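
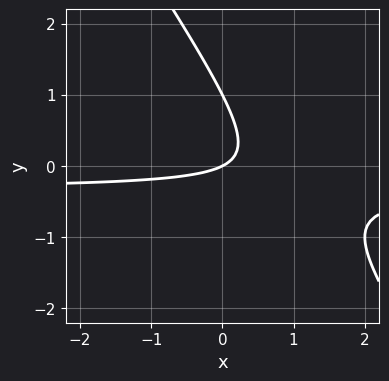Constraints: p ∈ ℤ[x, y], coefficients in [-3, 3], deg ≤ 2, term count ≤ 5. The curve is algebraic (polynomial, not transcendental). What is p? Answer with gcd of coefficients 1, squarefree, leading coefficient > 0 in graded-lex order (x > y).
3*x*y + 2*y^2 + x - 2*y

The degree is 2 — the shape is more complex than any degree-1 curve.
Reading off the gridlines: the y-axis gridline crossings are at y ∈ {0, 1}; one x-axis crossing is at x = 0.
Assembling these constraints gives the stated polynomial.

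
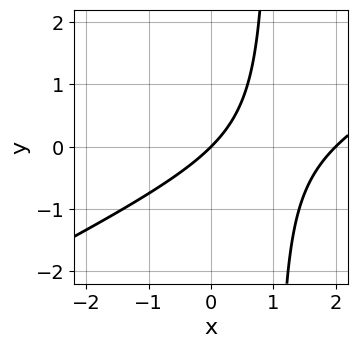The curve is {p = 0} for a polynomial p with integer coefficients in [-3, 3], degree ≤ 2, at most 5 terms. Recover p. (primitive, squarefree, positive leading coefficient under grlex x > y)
First, the degree is 2 — the shape is more complex than any degree-1 curve.
Next, checking where it meets the axes: it meets the y-axis at y = 0 (among the integer gridlines); the x-axis gridline crossings are at x ∈ {0, 2}.
Finally, these observations pin down the coefficients.

x^2 - 2*x*y - 2*x + 2*y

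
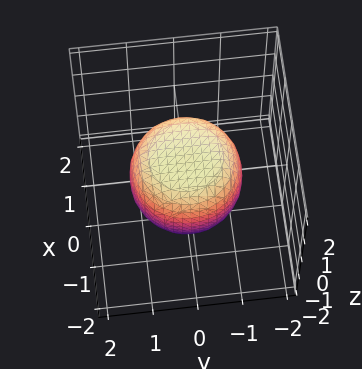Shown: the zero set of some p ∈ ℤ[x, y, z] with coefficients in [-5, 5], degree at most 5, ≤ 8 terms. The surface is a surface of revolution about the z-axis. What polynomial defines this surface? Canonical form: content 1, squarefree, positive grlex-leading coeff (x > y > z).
2*x^4 + 4*x^2*y^2 + 2*y^4 - x^2 - y^2 + 3*z^2 - 3

1. Degree: no degree-3 surface has this shape, so deg p = 4.
2. Symmetries: rotational symmetry about the z-axis ⇒ p depends on x, y only through x² + y².
3. Reading off the gridlines: among the integer gridlines, it crosses the z-axis at z ∈ {-1, 1}; a circular section at z = -1 has radius between 0 and 1.
4. Assembling these constraints gives the stated polynomial.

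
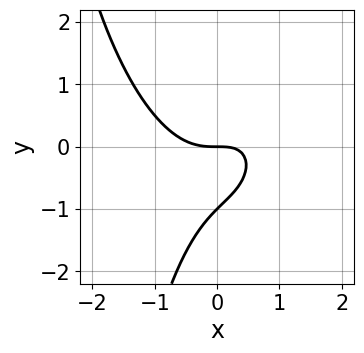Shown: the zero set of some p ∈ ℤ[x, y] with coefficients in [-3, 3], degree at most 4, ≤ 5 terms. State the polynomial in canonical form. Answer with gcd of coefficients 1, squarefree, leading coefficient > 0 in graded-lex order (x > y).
3*x^3 + x*y^2 - 2*x*y + 3*y^2 + 3*y

(a) The degree is 3 — a generic line meets the curve in up to 3 points.
(b) Checking where it meets the axes: one x-axis crossing is at x = 0; among the integer gridlines, it crosses the y-axis at y ∈ {-1, 0}.
(c) Assembling these constraints gives the stated polynomial.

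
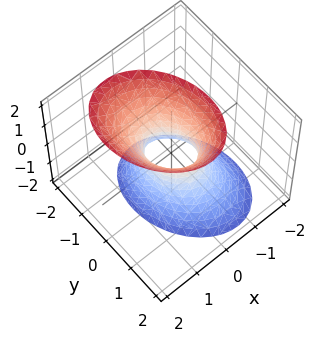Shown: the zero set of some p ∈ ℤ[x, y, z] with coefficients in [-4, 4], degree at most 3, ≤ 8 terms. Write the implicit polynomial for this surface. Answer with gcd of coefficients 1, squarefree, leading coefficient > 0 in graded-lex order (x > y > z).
(a) deg p = 2.
(b) Against the integer gridlines: no z-intercept at any integer in the box.
(c) Matching integer coefficients to the picture gives p.

3*x^2 + x*y - x*z + 2*y^2 - z^2 - 1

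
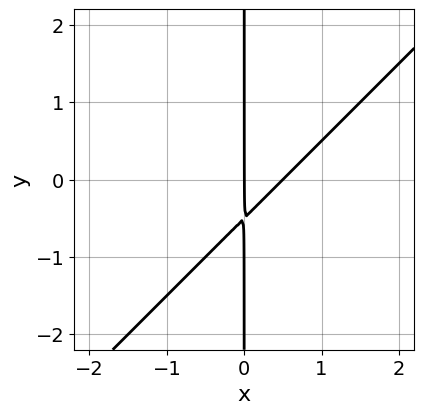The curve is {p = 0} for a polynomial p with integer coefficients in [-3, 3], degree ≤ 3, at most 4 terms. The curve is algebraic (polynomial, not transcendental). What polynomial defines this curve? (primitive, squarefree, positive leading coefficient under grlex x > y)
2*x^2 - 2*x*y - x

First, deg p = 2. No degree-1 curve has this shape.
Then, reading off the gridlines: every point of the y-axis in the box is on the curve; it crosses the x-axis at the gridline x = 0.
Finally, matching integer coefficients to the picture gives p.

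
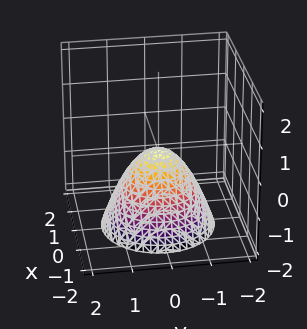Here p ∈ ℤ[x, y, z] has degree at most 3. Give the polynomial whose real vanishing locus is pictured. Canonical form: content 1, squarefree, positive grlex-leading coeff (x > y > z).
deg p = 2. A paraboloid; a quadric.
Symmetries: the z-axis is an axis of rotation, so x and y enter only as x² + y².
Reading off the gridlines: a circular section at z = -2 has radius between 1 and 2; it meets the z-axis at z = 0 (among the integer gridlines); one y-axis crossing is at y = 0; one x-axis crossing is at x = 0.
These observations pin down the coefficients.

x^2 + y^2 + z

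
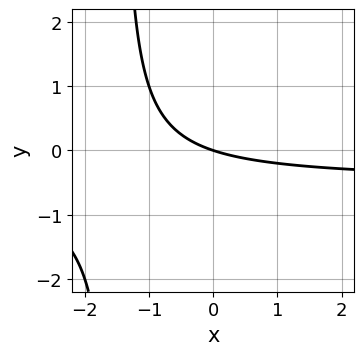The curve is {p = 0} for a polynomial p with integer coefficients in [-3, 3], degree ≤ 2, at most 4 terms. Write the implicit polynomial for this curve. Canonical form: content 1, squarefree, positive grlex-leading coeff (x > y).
2*x*y + x + 3*y

(a) The degree is 2 — the shape is more complex than any degree-1 curve.
(b) Against the integer gridlines: it meets the y-axis at y = 0 (among the integer gridlines); it crosses the x-axis at the gridline x = 0.
(c) Together with the visible shape, these determine p as stated.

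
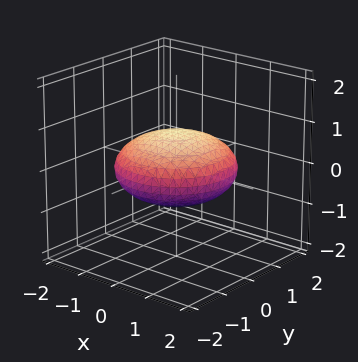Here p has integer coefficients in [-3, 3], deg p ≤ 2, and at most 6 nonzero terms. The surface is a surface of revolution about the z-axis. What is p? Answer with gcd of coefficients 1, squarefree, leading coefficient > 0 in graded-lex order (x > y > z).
x^2 + y^2 + 3*z^2 - 2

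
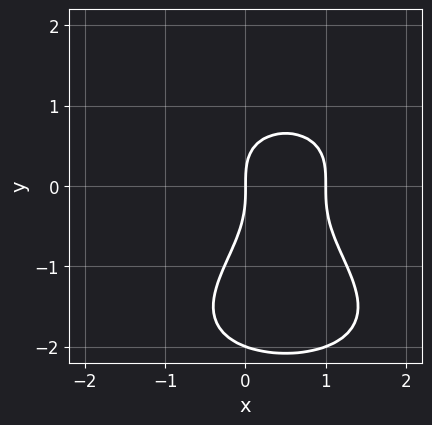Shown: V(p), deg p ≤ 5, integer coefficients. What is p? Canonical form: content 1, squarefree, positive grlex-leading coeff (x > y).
y^4 + 2*y^3 + 3*x^2 - 3*x

1. The degree is 4 — no degree-3 curve has this shape.
2. From the axis intercepts and sections: among the integer gridlines, it crosses the y-axis at y ∈ {-2, 0}; the x-axis gridline crossings are at x ∈ {0, 1}.
3. Fitting integer coefficients to these (and the overall shape) gives p.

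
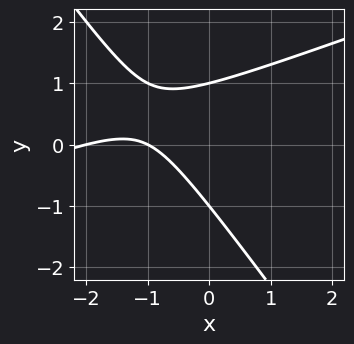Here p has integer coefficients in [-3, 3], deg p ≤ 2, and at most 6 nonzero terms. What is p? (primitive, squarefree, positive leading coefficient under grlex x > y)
x^2 - 2*x*y - 2*y^2 + 3*x + 2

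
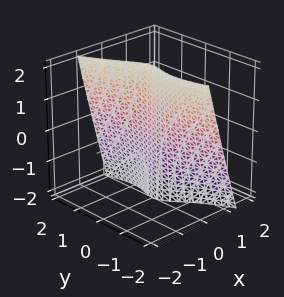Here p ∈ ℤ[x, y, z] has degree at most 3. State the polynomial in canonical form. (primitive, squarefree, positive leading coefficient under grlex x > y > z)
3*x*y^2 + y^3 + y^2*z - x^2 + 3*x

Degree: a generic line meets the surface in up to 3 points, so deg p = 3.
Checking where it meets the axes: every point of the z-axis in the box is on the surface; one y-axis crossing is at y = 0; one x-axis crossing is at x = 0.
Fitting integer coefficients to these (and the overall shape) gives p.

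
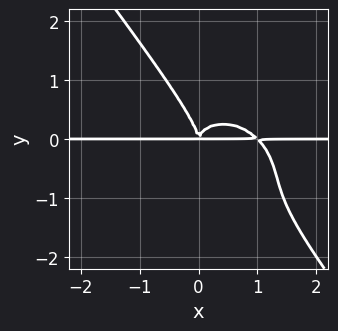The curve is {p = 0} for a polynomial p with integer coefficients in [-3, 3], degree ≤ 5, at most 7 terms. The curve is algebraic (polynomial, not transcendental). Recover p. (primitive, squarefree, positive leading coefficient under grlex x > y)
(a) The degree is 4 — no degree-3 curve has this shape.
(b) Reading off the gridlines: the visible x-axis segment lies entirely on the curve.
(c) These observations pin down the coefficients.

2*x^3*y + 2*x^2*y^2 + 3*x*y^3 + 2*y^4 - 2*x^2*y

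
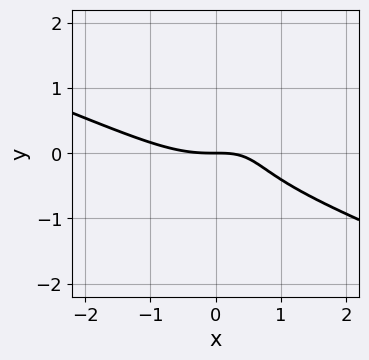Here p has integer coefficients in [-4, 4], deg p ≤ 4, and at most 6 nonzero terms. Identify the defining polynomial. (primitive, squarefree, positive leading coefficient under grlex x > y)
First, the degree is 3 — no degree-2 curve has this shape.
Then, from the axis intercepts and sections: it crosses the y-axis at the gridline y = 0; it crosses the x-axis at the gridline x = 0.
Finally, together with the visible shape, these determine p as stated.

x^3 + 2*x^2*y + 3*y^3 - 2*x*y + 2*y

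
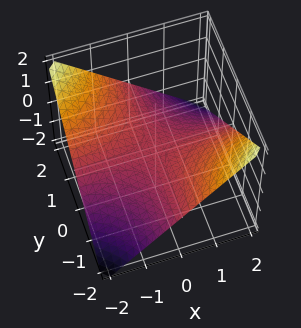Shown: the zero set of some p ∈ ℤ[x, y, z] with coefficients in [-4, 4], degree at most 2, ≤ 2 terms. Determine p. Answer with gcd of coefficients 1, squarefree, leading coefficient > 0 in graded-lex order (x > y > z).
x*y + 2*z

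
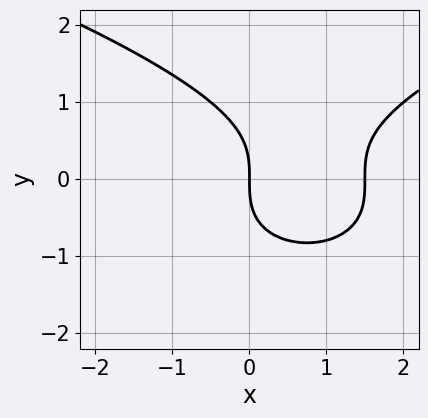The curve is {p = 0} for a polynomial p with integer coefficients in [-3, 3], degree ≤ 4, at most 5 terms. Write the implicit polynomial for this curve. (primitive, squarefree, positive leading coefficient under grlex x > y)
deg p = 3.
Checking where it meets the axes: it crosses the x-axis at the gridline x = 0; one y-axis crossing is at y = 0.
Matching integer coefficients to the picture gives p.

2*y^3 - 2*x^2 + 3*x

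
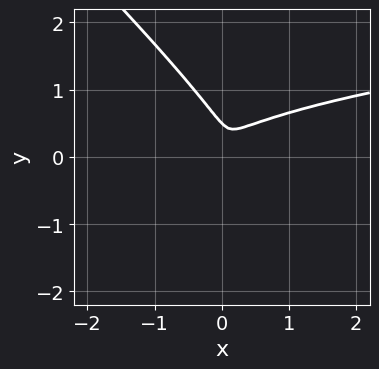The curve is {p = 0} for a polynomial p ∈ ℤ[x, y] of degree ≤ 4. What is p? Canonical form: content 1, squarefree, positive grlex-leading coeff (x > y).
2*x*y^2 + 2*y^3 - x^2 - y^2

First, the degree is 3 — the shape is more complex than any degree-2 curve.
Finally, solving for integer coefficients yields p as stated.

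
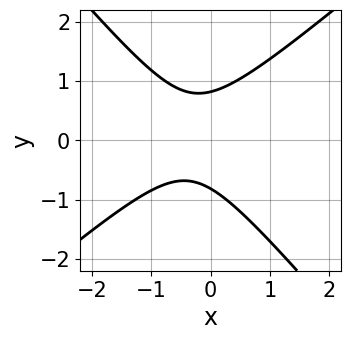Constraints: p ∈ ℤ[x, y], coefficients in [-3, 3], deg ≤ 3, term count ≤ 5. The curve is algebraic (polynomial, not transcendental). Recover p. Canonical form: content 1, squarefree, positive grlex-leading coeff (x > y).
3*x^2 - x*y - 3*y^2 + 2*x + 2

1. The degree is 2 — no degree-1 curve has this shape.
2. From the visible intercepts: no x-intercept at any integer in the box.
3. Together with the visible shape, these determine p as stated.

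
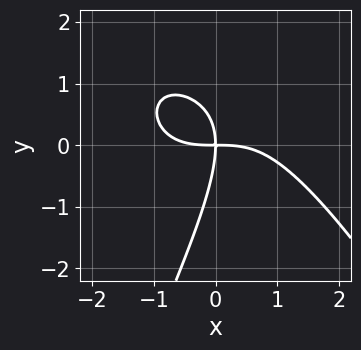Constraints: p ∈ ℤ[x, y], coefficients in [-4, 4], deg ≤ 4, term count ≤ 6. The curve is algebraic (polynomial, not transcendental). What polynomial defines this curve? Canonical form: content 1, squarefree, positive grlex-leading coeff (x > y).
x^4 - 2*x*y^2 + y^3 + 3*x*y

deg p = 4.
Checking where it meets the axes: it meets the x-axis at x = 0 (among the integer gridlines); it meets the y-axis at y = 0 (among the integer gridlines).
Putting this together gives p.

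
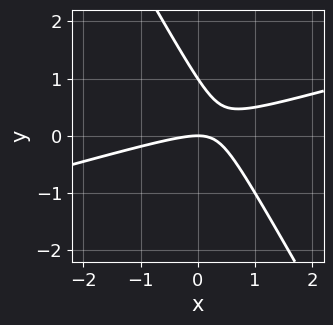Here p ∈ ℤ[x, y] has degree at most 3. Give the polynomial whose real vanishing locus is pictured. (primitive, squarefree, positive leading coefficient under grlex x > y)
x^2 - 3*x*y - 2*y^2 + 2*y

1. deg p = 2.
2. Reading off the gridlines: among the integer gridlines, it crosses the y-axis at y ∈ {0, 1}; it meets the x-axis at x = 0 (among the integer gridlines).
3. The integer polynomial consistent with all of this is the stated p.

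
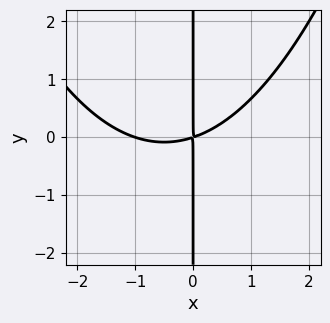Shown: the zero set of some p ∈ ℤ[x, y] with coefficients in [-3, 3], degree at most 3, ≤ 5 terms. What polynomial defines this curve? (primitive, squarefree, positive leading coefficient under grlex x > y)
(a) The degree is 3 — the shape is more complex than any degree-2 curve.
(b) From the visible intercepts: one x-axis crossing is at x = -1; every point of the y-axis in the box is on the curve.
(c) Putting this together gives p.

x^3 + x^2 - 3*x*y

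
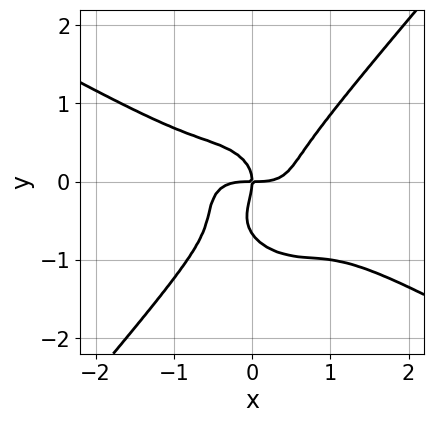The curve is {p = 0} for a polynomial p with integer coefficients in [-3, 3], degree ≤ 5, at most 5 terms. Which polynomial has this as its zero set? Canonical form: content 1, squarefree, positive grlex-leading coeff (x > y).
2*x^4 + 3*x^3*y - 3*y^4 - 2*y^3 - 2*x*y

The degree is 4 — a generic line meets the curve in up to 4 points.
From the axis intercepts and sections: it crosses the y-axis at the gridline y = 0; it meets the x-axis at x = 0 (among the integer gridlines).
The integer polynomial consistent with all of this is the stated p.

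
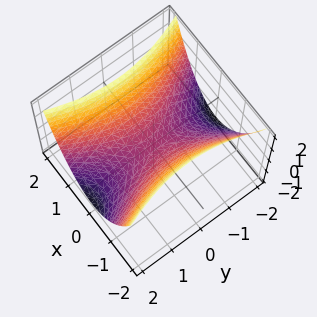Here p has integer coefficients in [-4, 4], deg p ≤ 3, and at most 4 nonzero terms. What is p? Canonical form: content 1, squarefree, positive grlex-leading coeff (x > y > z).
3*x^2 - y^2 - 3*z

(a) Degree: a hyperbolic paraboloid; a quadric, so deg p = 2.
(b) Symmetries: the y ↦ −y reflection is a symmetry, so y appears only in even powers; mirror symmetry x ↦ −x ⇒ only even powers of x.
(c) From the visible intercepts: it crosses the z-axis at the gridline z = 0; one y-axis crossing is at y = 0.
(d) The integer polynomial consistent with all of this is the stated p.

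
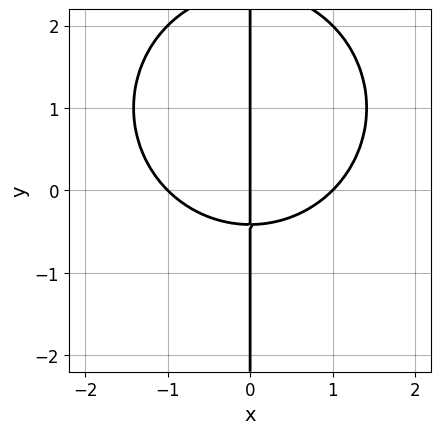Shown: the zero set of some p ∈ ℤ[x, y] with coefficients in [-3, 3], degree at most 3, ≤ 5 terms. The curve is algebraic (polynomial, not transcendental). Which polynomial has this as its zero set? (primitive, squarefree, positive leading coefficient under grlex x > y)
x^3 + x*y^2 - 2*x*y - x

First, the degree is 3 — no degree-2 curve has this shape.
Then, from the axis intercepts and sections: among the integer gridlines, it crosses the x-axis at x ∈ {-1, 0, 1}; every point of the y-axis in the box is on the curve.
Finally, solving for integer coefficients yields p as stated.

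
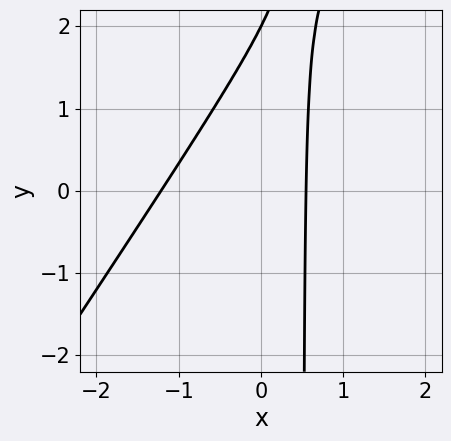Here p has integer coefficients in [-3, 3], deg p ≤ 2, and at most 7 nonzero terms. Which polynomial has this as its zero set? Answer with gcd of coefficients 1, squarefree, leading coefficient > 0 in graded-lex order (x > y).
(a) deg p = 2. No degree-1 curve has this shape.
(b) From the visible intercepts: one y-axis crossing is at y = 2.
(c) Together with the visible shape, these determine p as stated.

3*x^2 - 2*x*y + 2*x + y - 2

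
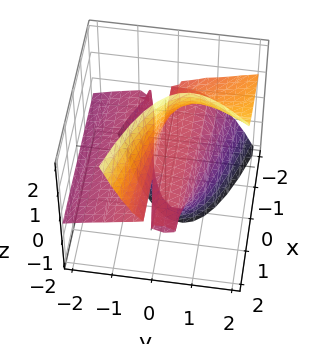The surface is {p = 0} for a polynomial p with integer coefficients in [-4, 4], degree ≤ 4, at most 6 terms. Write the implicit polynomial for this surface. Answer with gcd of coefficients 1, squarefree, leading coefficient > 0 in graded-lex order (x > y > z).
1. Degree: the shape is more complex than any degree-2 surface, so deg p = 3.
2. From the axis intercepts and sections: one y-axis crossing is at y = 0; every point of the x-axis in the box is on the surface; it meets the z-axis at z = 0 (among the integer gridlines).
3. Solving for integer coefficients yields p as stated.

2*x*z^2 + y^3 - 3*y^2*z + 3*y*z + z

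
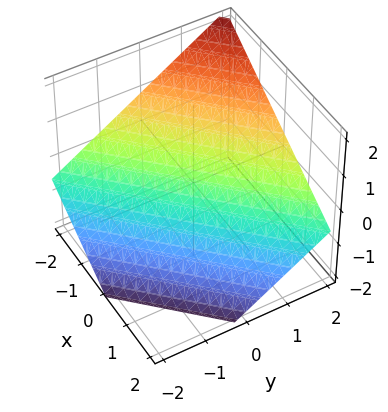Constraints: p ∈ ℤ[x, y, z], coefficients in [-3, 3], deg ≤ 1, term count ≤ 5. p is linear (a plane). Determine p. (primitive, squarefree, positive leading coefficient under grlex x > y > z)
2*x - 2*y + 3*z + 2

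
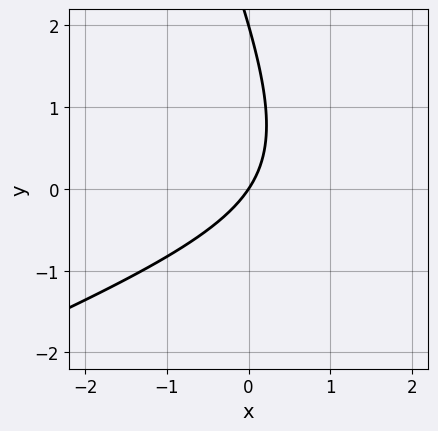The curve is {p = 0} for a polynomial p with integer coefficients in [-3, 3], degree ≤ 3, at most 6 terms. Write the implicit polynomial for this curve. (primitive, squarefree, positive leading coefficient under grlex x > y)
x^2 - 2*x*y - y^2 - 3*x + 2*y

(a) The degree is 2 — the shape is more complex than any degree-1 curve.
(b) Reading off the gridlines: the y-axis gridline crossings are at y ∈ {0, 2}; it crosses the x-axis at the gridline x = 0.
(c) Together with the visible shape, these determine p as stated.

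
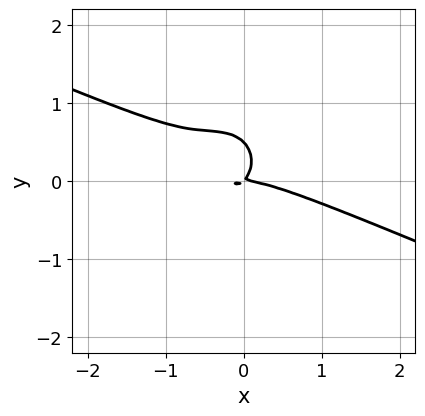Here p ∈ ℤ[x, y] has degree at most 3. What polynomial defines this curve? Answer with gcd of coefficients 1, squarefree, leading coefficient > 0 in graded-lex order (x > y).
(a) The degree is 3 — a generic line meets the curve in up to 3 points.
(b) From the visible intercepts: one x-axis crossing is at x = 0; it crosses the y-axis at the gridline y = 0.
(c) The integer polynomial consistent with all of this is the stated p.

x^3 + 2*x^2*y + 2*y^3 + x*y - y^2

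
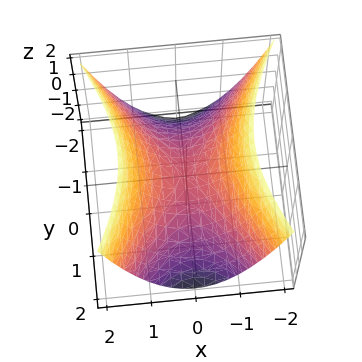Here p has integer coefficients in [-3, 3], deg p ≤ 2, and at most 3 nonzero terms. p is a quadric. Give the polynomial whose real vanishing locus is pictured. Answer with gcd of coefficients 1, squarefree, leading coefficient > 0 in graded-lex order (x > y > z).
2*x^2 - y^2 - 2*z

Degree: a saddle surface; a quadric, so deg p = 2.
Symmetries: the y ↦ −y reflection is a symmetry, so y appears only in even powers; it's symmetric under x → −x, forcing even powers of x.
Against the integer gridlines: one z-axis crossing is at z = 0; one x-axis crossing is at x = 0; one y-axis crossing is at y = 0.
Together with the visible shape, these determine p as stated.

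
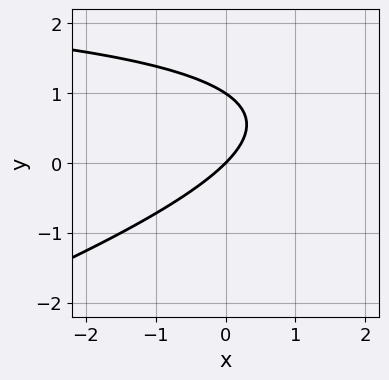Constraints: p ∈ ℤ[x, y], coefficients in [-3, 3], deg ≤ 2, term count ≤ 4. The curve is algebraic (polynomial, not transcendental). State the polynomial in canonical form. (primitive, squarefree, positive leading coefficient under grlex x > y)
1. deg p = 2. A generic line meets the curve in up to 2 points.
2. Reading off the gridlines: among the integer gridlines, it crosses the y-axis at y ∈ {0, 1}; one x-axis crossing is at x = 0.
3. Matching integer coefficients to the picture gives p.

x*y - 3*y^2 - 3*x + 3*y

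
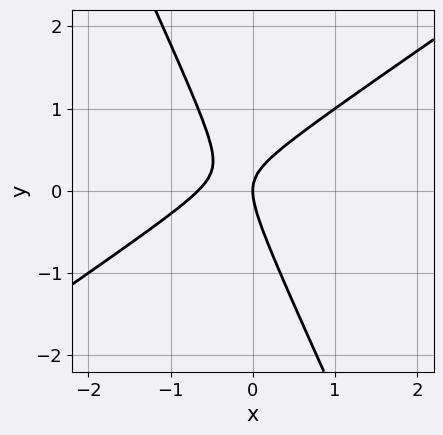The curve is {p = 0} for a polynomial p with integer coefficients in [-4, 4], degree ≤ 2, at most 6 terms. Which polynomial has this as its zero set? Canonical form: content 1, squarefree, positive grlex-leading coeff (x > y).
(a) Degree: no degree-1 curve has this shape, so deg p = 2.
(b) Against the integer gridlines: one x-axis crossing is at x = 0; it crosses the y-axis at the gridline y = 0.
(c) Fitting integer coefficients to these (and the overall shape) gives p.

3*x^2 - 3*x*y - 2*y^2 + 2*x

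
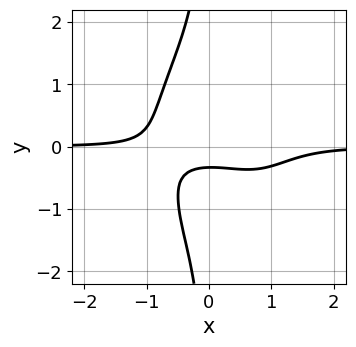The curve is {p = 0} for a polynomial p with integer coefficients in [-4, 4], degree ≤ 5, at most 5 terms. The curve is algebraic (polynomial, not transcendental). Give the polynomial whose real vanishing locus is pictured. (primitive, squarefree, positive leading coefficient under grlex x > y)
(a) deg p = 4.
(b) Observable constraints: the curve avoids every integer x-axis point in the box.
(c) These observations pin down the coefficients.

3*x^3*y + 2*x*y^3 - 3*x^2*y + 3*y + 1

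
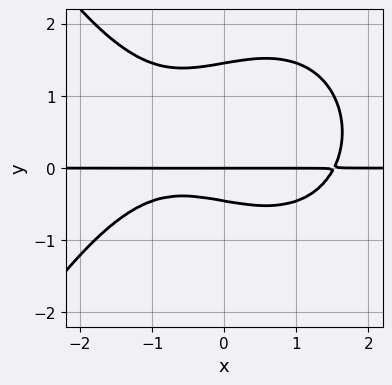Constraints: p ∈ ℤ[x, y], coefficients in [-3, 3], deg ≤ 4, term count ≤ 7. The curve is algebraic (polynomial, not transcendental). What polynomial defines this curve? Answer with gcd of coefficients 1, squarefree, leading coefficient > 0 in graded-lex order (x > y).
x^3*y + 3*y^3 - x*y - 3*y^2 - 2*y

First, degree: no degree-3 curve has this shape, so deg p = 4.
Then, against the integer gridlines: every point of the x-axis in the box is on the curve; one y-axis crossing is at y = 0.
Finally, together with the visible shape, these determine p as stated.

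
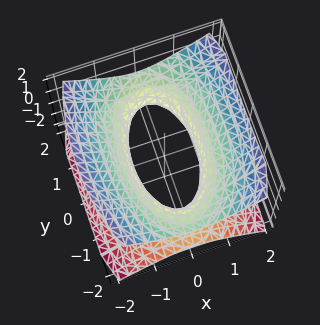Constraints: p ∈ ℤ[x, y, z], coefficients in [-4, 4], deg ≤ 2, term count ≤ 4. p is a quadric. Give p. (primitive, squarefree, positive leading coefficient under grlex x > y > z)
3*x^2 + y^2 - 3*z^2 - 2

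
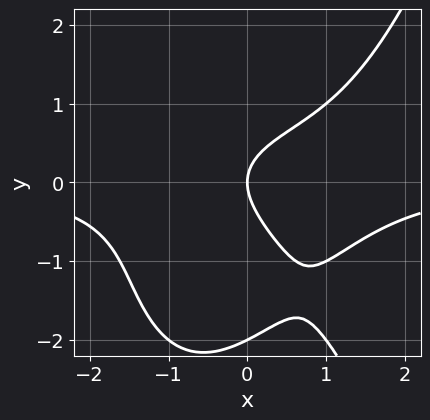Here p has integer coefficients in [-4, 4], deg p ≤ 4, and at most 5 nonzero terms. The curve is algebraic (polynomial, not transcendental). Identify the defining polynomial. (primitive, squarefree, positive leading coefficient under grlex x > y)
First, the degree is 4 — the shape is more complex than any degree-3 curve.
Then, from the visible intercepts: the y-axis gridline crossings are at y ∈ {-2, 0}; it crosses the x-axis at the gridline x = 0.
Finally, matching integer coefficients to the picture gives p.

x^3*y - y^3 - 2*y^2 + 2*x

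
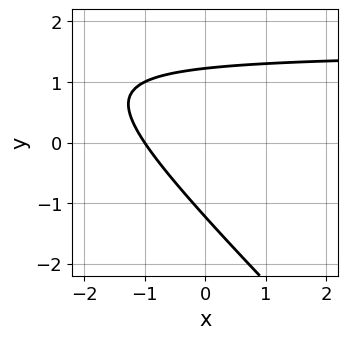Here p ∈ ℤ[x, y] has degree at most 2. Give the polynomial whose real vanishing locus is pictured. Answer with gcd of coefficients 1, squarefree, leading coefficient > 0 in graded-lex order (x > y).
(a) The degree is 2 — the shape is more complex than any degree-1 curve.
(b) Observable constraints: one x-axis crossing is at x = -1.
(c) The integer polynomial consistent with all of this is the stated p.

2*x*y + 2*y^2 - 3*x - 3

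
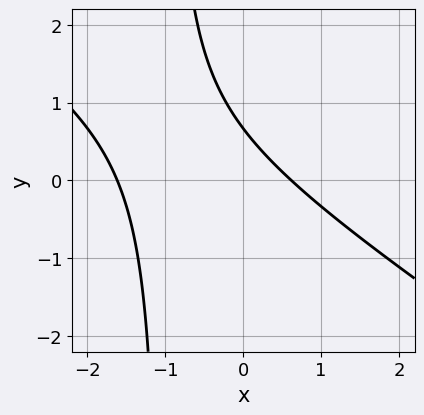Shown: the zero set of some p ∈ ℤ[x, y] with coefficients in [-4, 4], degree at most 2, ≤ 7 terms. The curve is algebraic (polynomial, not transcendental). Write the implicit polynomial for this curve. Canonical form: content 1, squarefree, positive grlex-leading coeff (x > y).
1. Degree: a generic line meets the curve in up to 2 points, so deg p = 2.
2. The integer polynomial consistent with all of this is the stated p.

2*x^2 + 3*x*y + 2*x + 3*y - 2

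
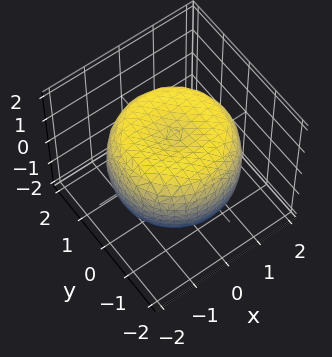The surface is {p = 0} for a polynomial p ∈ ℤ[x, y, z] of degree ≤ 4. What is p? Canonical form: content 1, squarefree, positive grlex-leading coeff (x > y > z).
x^4 + 2*x^2*y^2 + y^4 - 2*x^2 - 2*y^2 + 2*z^2 - 2

First, the degree is 4 — a generic line meets the surface in up to 4 points.
Then, by symmetry, the surface is invariant under rotation about z: p = q(x² + y², z).
Then, against the integer gridlines: a circular section at z = 0 has radius between 1 and 2; the z-axis gridline crossings are at z ∈ {-1, 1}.
Finally, solving for integer coefficients yields p as stated.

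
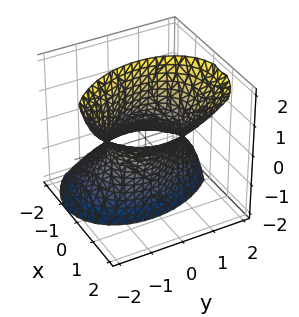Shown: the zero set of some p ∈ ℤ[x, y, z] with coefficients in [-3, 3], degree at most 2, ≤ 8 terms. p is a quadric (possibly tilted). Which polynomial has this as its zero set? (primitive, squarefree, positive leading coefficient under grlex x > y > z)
3*x^2 + x*y - 3*x*z + 2*y^2 - z^2 - 3

deg p = 2.
Observable constraints: no z-intercept at any integer in the box; among the integer gridlines, it crosses the x-axis at x ∈ {-1, 1}.
Matching integer coefficients to the picture gives p.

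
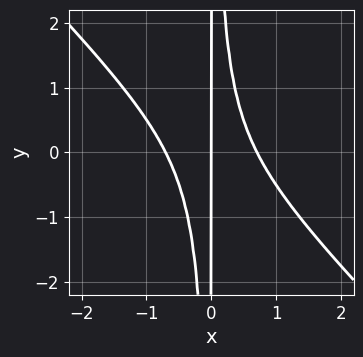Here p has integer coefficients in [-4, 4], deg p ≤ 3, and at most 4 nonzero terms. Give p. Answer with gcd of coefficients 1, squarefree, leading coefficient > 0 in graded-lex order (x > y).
(a) The degree is 3 — a generic line meets the curve in up to 3 points.
(b) Against the integer gridlines: every point of the y-axis in the box is on the curve; it crosses the x-axis at the gridline x = 0.
(c) Assembling these constraints gives the stated polynomial.

2*x^3 + 2*x^2*y - x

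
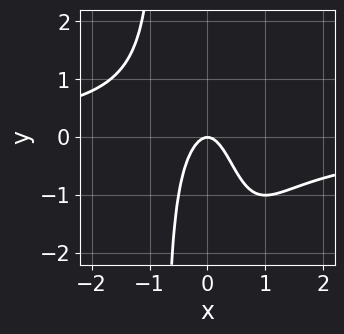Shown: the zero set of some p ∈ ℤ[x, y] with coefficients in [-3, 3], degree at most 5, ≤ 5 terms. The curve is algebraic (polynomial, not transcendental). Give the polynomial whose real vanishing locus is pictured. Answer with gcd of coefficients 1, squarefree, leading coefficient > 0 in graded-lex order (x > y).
2*x^3*y + 3*x^2 + y

(a) deg p = 4. The shape is more complex than any degree-3 curve.
(b) From the axis intercepts and sections: it crosses the x-axis at the gridline x = 0; it meets the y-axis at y = 0 (among the integer gridlines).
(c) Putting this together gives p.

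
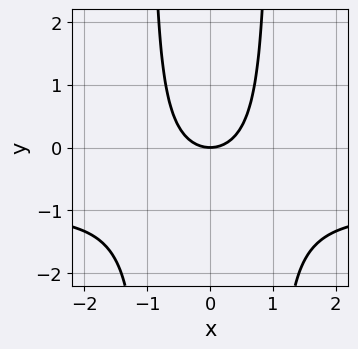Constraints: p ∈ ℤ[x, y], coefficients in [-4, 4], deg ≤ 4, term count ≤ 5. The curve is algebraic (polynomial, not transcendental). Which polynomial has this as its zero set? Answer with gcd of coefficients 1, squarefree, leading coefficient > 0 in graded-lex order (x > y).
x^2*y + x^2 - y

1. The degree is 3 — the shape is more complex than any degree-2 curve.
2. Symmetries: the x ↦ −x reflection is a symmetry, so x appears only in even powers.
3. Observable constraints: one x-axis crossing is at x = 0; it meets the y-axis at y = 0 (among the integer gridlines).
4. Matching integer coefficients to the picture gives p.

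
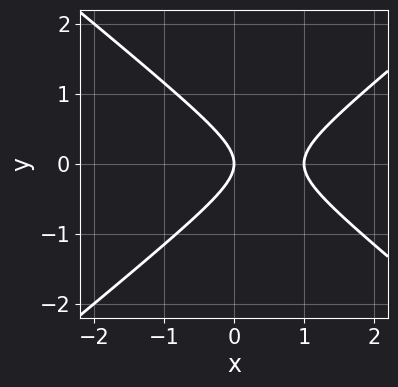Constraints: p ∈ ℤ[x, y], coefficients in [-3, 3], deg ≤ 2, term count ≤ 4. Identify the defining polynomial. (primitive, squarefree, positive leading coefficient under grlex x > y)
2*x^2 - 3*y^2 - 2*x

1. deg p = 2. The shape is more complex than any degree-1 curve.
2. Symmetries: mirror symmetry y ↦ −y ⇒ only even powers of y.
3. Checking where it meets the axes: it meets the y-axis at y = 0 (among the integer gridlines); the x-axis gridline crossings are at x ∈ {0, 1}.
4. Fitting integer coefficients to these (and the overall shape) gives p.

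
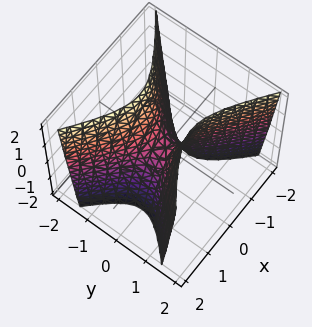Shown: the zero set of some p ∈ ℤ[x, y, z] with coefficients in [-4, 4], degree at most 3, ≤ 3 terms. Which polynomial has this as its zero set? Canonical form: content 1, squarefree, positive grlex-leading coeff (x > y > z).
2*x^2 - 3*y^2 + z

1. The degree is 2 — a hyperbolic paraboloid; a quadric.
2. Symmetries: it's symmetric under x → −x, forcing even powers of x; the y ↦ −y reflection is a symmetry, so y appears only in even powers.
3. Observable constraints: one x-axis crossing is at x = 0; one z-axis crossing is at z = 0; it meets the y-axis at y = 0 (among the integer gridlines).
4. Fitting integer coefficients to these (and the overall shape) gives p.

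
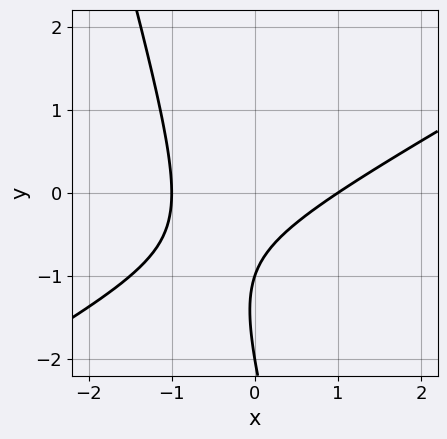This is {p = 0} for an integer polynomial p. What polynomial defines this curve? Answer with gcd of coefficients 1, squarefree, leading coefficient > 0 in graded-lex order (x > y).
First, the degree is 2 — no degree-1 curve has this shape.
Next, reading off the gridlines: among the integer gridlines, it crosses the x-axis at x ∈ {-1, 1}; among the integer gridlines, it crosses the y-axis at y ∈ {-2, -1}.
Finally, these observations pin down the coefficients.

2*x^2 - 3*x*y - y^2 - 3*y - 2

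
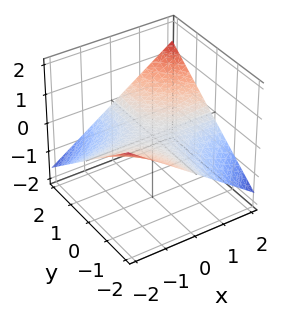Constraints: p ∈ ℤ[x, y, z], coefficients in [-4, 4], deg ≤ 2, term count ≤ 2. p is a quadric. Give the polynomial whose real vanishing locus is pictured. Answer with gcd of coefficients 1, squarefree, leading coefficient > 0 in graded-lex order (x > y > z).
x*y - 3*z

deg p = 2.
Against the integer gridlines: the visible x-axis segment lies entirely on the surface; it crosses the z-axis at the gridline z = 0; every point of the y-axis in the box is on the surface.
Solving for integer coefficients yields p as stated.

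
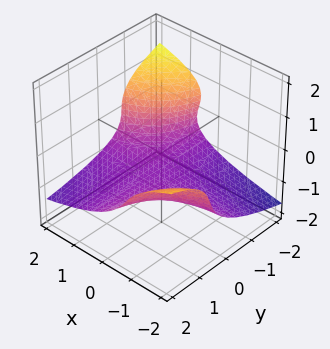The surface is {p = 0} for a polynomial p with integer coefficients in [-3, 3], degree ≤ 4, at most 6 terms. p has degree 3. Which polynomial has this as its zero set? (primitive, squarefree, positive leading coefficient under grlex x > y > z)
1. deg p = 3.
2. Observable constraints: it misses every integer gridline on the x-axis; the surface avoids every integer y-axis point in the box.
3. Assembling these constraints gives the stated polynomial.

3*z^3 + 2*x*y + y*z + z + 3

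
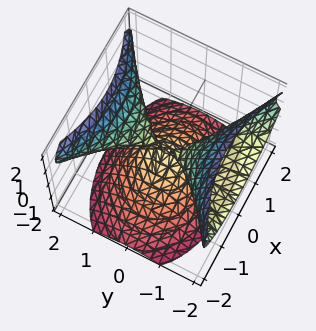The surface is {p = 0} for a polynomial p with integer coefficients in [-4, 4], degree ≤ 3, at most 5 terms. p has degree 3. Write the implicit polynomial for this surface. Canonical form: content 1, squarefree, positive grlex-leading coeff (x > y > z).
3*y^2*z - 2*z^3 - 3*x^2

There are 3 components. Treating them together as one polynomial.
Degree: the shape is more complex than any degree-2 surface, so deg p = 3.
From the visible intercepts: every point of the y-axis in the box is on the surface; it crosses the x-axis at the gridline x = 0.
Assembling these constraints gives the stated polynomial.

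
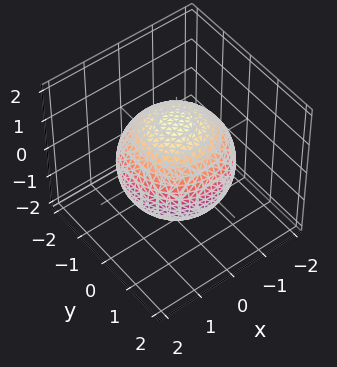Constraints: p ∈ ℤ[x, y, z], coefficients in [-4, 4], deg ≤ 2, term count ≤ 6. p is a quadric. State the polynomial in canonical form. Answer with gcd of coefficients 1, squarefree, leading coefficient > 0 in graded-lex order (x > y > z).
x^2 + y^2 + z^2 - 2

deg p = 2.
Symmetries: it's symmetric under z → −z, forcing even powers of z; the z-axis is an axis of rotation, so x and y enter only as x² + y².
Observable constraints: a circular section at z = 0 has radius between 1 and 2.
The integer polynomial consistent with all of this is the stated p.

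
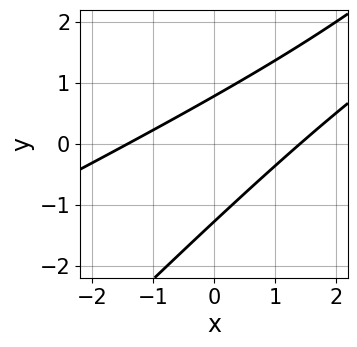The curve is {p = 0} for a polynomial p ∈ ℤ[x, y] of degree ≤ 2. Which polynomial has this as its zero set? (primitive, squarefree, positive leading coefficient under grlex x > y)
deg p = 2.
The integer polynomial consistent with all of this is the stated p.

x^2 - 3*x*y + 2*y^2 + y - 2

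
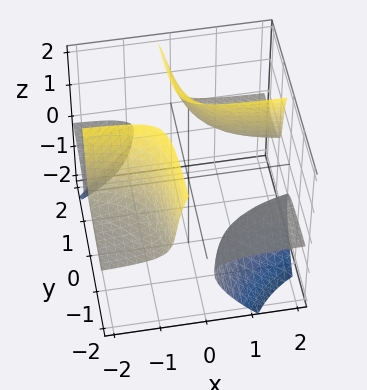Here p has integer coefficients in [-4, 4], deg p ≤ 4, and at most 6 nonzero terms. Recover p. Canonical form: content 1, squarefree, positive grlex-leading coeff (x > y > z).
1. I count 4 distinct pieces. They look like related sheets of one shape, so recover p as a whole.
2. Degree: no degree-2 surface has this shape, so deg p = 3.
3. Observable constraints: no x-intercept at any integer in the box; the surface avoids every integer z-axis point in the box.
4. Together with the visible shape, these determine p as stated.

3*x*y*z + z^3 + y*z - 2*z^2 - 1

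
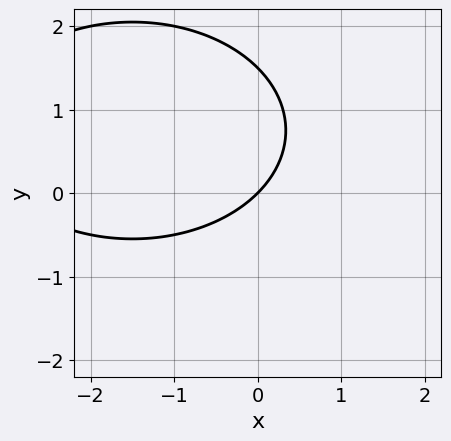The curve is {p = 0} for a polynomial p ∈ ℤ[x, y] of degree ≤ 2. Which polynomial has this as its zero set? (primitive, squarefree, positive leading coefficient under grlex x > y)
First, the degree is 2 — a generic line meets the curve in up to 2 points.
Then, observable constraints: it meets the x-axis at x = 0 (among the integer gridlines); one y-axis crossing is at y = 0.
Finally, together with the visible shape, these determine p as stated.

x^2 + 2*y^2 + 3*x - 3*y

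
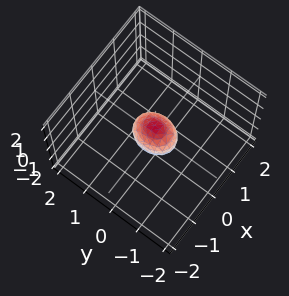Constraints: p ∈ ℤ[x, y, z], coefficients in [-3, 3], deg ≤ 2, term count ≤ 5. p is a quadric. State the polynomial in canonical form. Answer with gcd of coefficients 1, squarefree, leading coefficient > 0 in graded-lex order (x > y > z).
First, the degree is 2 — bounded and convex; a quadric.
Then, symmetries: the z ↦ −z reflection is a symmetry, so z appears only in even powers; the y ↦ −y reflection is a symmetry, so y appears only in even powers; mirror symmetry x ↦ −x ⇒ only even powers of x.
Finally, matching integer coefficients to the picture gives p.

3*x^2 + 2*y^2 + 2*z^2 - 1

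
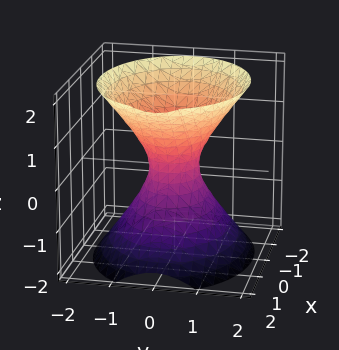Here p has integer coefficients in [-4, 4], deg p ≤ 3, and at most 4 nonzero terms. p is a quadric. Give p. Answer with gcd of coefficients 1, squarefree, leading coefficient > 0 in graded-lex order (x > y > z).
2*x^2 + 3*y^2 - 2*z^2 - 1

1. Degree: an hourglass — one-sheet hyperboloid; a quadric, so deg p = 2.
2. Symmetries: it's symmetric under y → −y, forcing even powers of y; mirror symmetry z ↦ −z ⇒ only even powers of z; it's symmetric under x → −x, forcing even powers of x.
3. Observable constraints: no z-intercept at any integer in the box.
4. The integer polynomial consistent with all of this is the stated p.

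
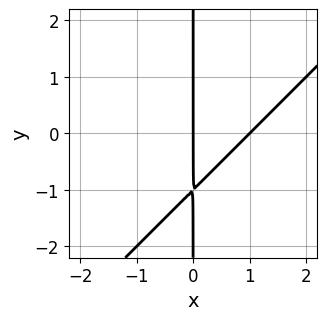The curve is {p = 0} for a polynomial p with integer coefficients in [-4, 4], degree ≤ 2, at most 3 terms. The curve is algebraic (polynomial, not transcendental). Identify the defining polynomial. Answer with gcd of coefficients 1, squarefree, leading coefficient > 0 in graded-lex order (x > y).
(a) Degree: no degree-1 curve has this shape, so deg p = 2.
(b) From the axis intercepts and sections: among the integer gridlines, it crosses the x-axis at x ∈ {0, 1}; every point of the y-axis in the box is on the curve.
(c) These observations pin down the coefficients.

x^2 - x*y - x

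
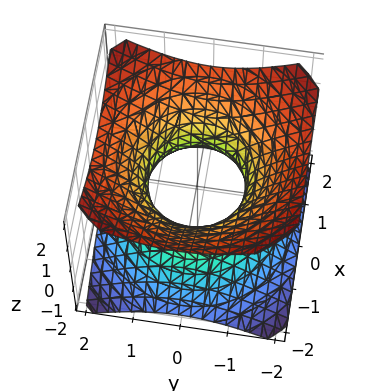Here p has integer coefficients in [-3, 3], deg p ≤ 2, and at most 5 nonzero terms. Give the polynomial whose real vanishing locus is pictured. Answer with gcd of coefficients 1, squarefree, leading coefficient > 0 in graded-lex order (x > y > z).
2*x^2 + 2*y^2 - 3*z^2 - 2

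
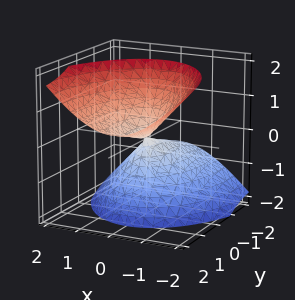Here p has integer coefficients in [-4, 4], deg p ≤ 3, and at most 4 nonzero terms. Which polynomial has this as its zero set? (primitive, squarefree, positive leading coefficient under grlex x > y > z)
3*x^2 + y^2 - 3*y*z - 2*z^2

deg p = 2. No degree-1 surface has this shape.
From the visible intercepts: one x-axis crossing is at x = 0; it meets the y-axis at y = 0 (among the integer gridlines); it meets the z-axis at z = 0 (among the integer gridlines).
Together with the visible shape, these determine p as stated.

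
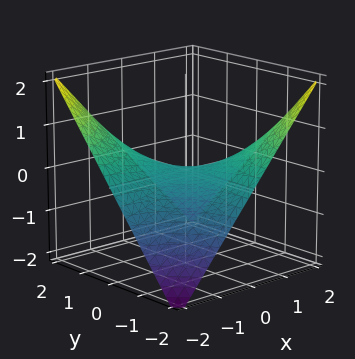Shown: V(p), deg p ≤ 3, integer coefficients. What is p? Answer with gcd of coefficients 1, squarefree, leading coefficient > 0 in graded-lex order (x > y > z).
x*y + 2*z

First, the degree is 2 — a hyperbolic paraboloid; a quadric.
Then, against the integer gridlines: every point of the y-axis in the box is on the surface; it crosses the z-axis at the gridline z = 0.
Finally, these observations pin down the coefficients. Check: (2, 0, 0) on the x-axis lies on the surface, and p(2, 0, 0) = 0. ✓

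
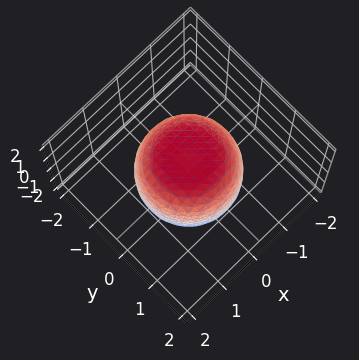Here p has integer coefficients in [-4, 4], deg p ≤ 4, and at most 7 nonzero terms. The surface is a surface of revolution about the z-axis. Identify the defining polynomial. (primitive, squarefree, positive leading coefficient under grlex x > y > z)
2*x^4 + 4*x^2*y^2 + 2*y^4 - x^2 - y^2 + 2*z^2 - 3

1. Degree: a generic line meets the surface in up to 4 points, so deg p = 4.
2. Symmetries: rotational symmetry about the z-axis ⇒ p depends on x, y only through x² + y².
3. Reading off the gridlines: a circular section at z = -1 has radius exactly 1.
4. Fitting integer coefficients to these (and the overall shape) gives p.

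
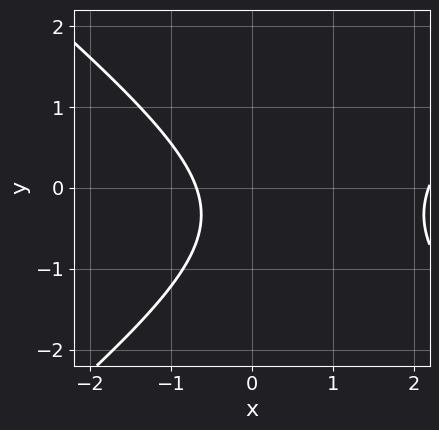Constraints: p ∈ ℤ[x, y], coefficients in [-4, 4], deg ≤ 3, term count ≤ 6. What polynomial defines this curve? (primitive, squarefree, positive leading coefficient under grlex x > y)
2*x^2 - 3*y^2 - 3*x - 2*y - 3

Degree: no degree-1 curve has this shape, so deg p = 2.
Reading off the gridlines: the curve avoids every integer y-axis point in the box.
Putting this together gives p.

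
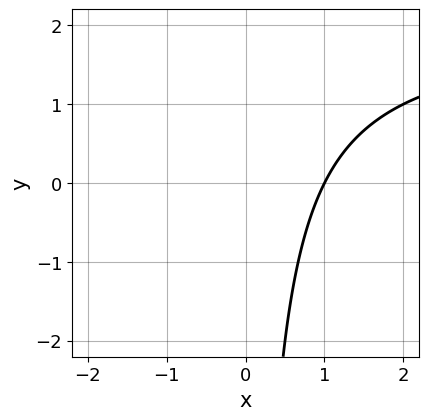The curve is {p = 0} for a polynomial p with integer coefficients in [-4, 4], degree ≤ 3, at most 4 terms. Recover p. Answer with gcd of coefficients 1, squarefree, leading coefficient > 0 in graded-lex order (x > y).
1. deg p = 2.
2. Observable constraints: it meets the x-axis at x = 1 (among the integer gridlines); the curve avoids every integer y-axis point in the box.
3. Putting this together gives p.

x*y - 2*x + 2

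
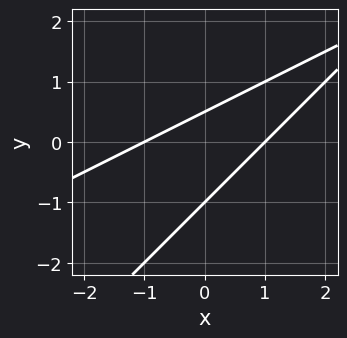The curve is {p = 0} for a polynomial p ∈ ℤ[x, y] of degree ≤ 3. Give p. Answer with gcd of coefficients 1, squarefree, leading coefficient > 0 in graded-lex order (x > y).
(a) Degree: no degree-1 curve has this shape, so deg p = 2.
(b) Observable constraints: the x-axis gridline crossings are at x ∈ {-1, 1}; it meets the y-axis at y = -1 (among the integer gridlines).
(c) The integer polynomial consistent with all of this is the stated p.

x^2 - 3*x*y + 2*y^2 + y - 1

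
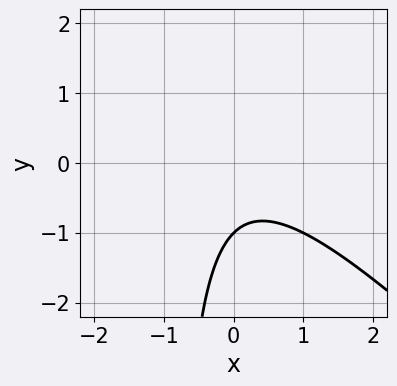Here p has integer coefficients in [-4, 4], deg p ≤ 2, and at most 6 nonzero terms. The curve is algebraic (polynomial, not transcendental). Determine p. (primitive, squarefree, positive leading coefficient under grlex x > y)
x^2 + x*y + y + 1

(a) The degree is 2 — a generic line meets the curve in up to 2 points.
(b) From the visible intercepts: it meets the y-axis at y = -1 (among the integer gridlines); no x-intercept at any integer in the box.
(c) Putting this together gives p.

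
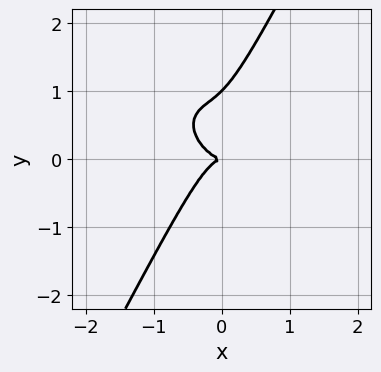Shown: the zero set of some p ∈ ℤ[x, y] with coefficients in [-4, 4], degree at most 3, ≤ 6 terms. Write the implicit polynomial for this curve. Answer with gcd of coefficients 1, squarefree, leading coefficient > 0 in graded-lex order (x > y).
(a) deg p = 3. A generic line meets the curve in up to 3 points.
(b) Reading off the gridlines: the y-axis gridline crossings are at y ∈ {0, 1}; one x-axis crossing is at x = 0.
(c) Fitting integer coefficients to these (and the overall shape) gives p.

3*x^3 + 2*x^2*y + 2*x*y^2 - 2*y^3 + 2*y^2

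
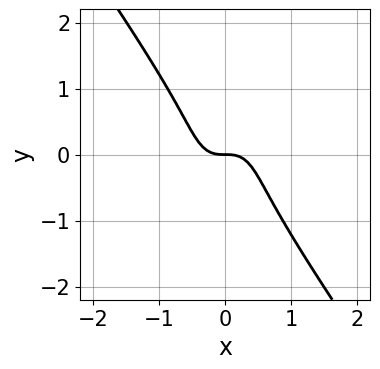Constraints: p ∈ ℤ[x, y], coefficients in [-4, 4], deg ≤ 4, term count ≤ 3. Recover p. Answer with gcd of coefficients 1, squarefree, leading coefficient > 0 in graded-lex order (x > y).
deg p = 3.
Observable constraints: one y-axis crossing is at y = 0; one x-axis crossing is at x = 0.
Together with the visible shape, these determine p as stated.

3*x^3 + y^3 + y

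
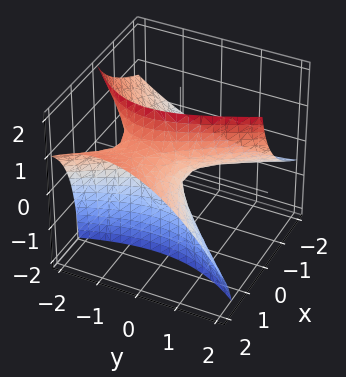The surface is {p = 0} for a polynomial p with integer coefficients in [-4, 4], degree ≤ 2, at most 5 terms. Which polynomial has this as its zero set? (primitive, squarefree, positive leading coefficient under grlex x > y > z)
x^2 - x*y - 3*x*z - y^2 + 2*z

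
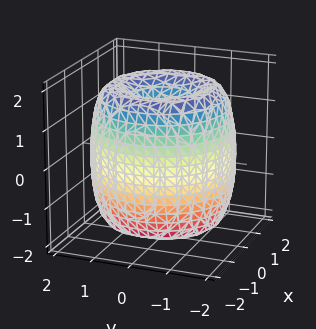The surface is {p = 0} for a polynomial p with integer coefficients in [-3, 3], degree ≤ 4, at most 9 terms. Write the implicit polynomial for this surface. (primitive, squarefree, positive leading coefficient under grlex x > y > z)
x^4 + 2*x^2*y^2 + y^4 - 3*x^2 - 3*y^2 + z^2 - 1

1. The degree is 4 — a generic line meets the surface in up to 4 points.
2. Symmetries: the surface is invariant under rotation about z: p = q(x² + y², z).
3. From the visible intercepts: among the integer gridlines, it crosses the z-axis at z ∈ {-1, 1}; a circular section at z = 1 has radius between 1 and 2.
4. Together with the visible shape, these determine p as stated.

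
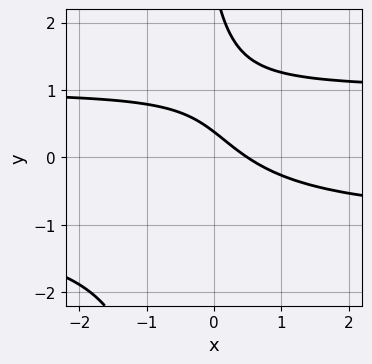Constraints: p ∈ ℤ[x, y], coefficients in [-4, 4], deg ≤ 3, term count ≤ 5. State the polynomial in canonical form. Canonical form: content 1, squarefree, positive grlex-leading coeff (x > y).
(a) deg p = 3. A generic line meets the curve in up to 3 points.
(b) Solving for integer coefficients yields p as stated.

2*x*y^2 + y^2 - 2*x - 3*y + 1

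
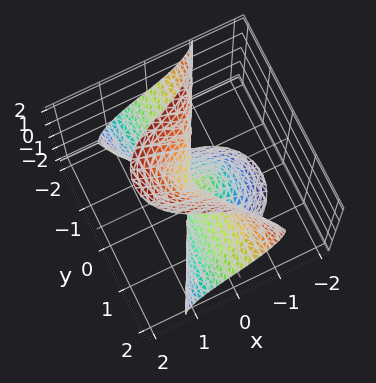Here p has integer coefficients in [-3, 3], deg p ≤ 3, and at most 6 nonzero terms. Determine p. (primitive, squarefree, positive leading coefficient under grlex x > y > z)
3*x^3 + 3*x*y^2 + 3*y^2*z - z^3 + x*z

The degree is 3 — the shape is more complex than any degree-2 surface.
From the axis intercepts and sections: it meets the z-axis at z = 0 (among the integer gridlines); the visible y-axis segment lies entirely on the surface.
Fitting integer coefficients to these (and the overall shape) gives p.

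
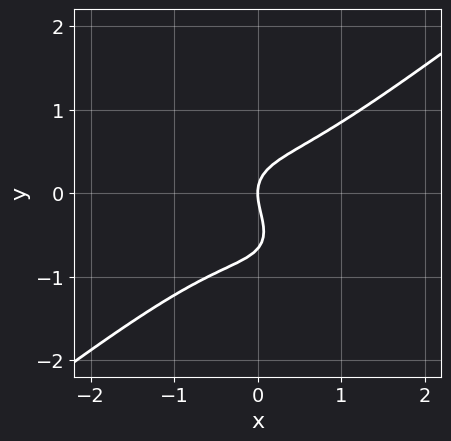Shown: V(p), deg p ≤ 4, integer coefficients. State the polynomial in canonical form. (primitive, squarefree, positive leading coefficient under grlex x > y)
2*x^3 - x*y^2 - 3*y^3 - 2*y^2 + 2*x

(a) Degree: no degree-2 curve has this shape, so deg p = 3.
(b) Against the integer gridlines: it crosses the y-axis at the gridline y = 0; it crosses the x-axis at the gridline x = 0.
(c) These observations pin down the coefficients.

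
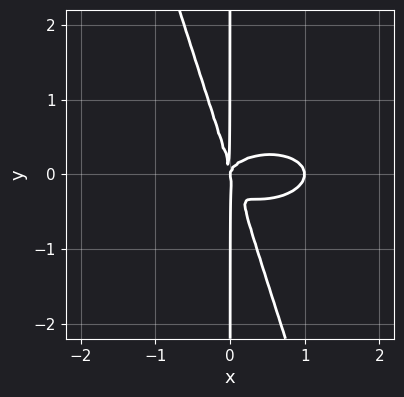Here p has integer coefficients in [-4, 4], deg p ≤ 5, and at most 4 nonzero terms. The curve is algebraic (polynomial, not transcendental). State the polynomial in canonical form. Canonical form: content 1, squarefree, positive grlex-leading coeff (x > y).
(a) deg p = 4. The shape is more complex than any degree-3 curve.
(b) From the visible intercepts: among the integer gridlines, it crosses the x-axis at x ∈ {0, 1}; the visible y-axis segment lies entirely on the curve.
(c) Together with the visible shape, these determine p as stated.

x^4 + 3*x^2*y^2 + x*y^3 - x^3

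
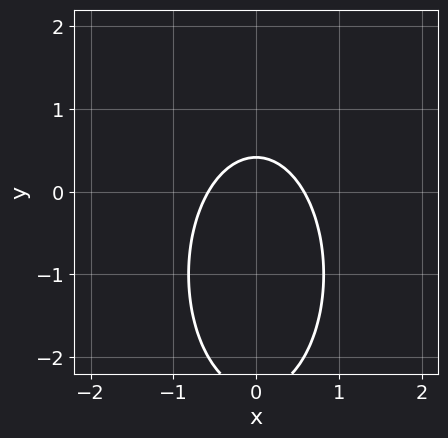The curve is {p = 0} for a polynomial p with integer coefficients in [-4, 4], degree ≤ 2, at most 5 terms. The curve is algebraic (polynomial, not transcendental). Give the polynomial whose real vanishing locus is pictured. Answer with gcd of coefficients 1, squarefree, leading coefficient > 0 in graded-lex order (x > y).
Degree: a generic line meets the curve in up to 2 points, so deg p = 2.
Symmetries: it's symmetric under x → −x, forcing even powers of x.
Fitting integer coefficients to these (and the overall shape) gives p.

3*x^2 + y^2 + 2*y - 1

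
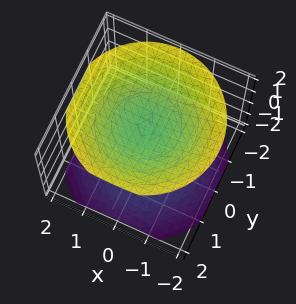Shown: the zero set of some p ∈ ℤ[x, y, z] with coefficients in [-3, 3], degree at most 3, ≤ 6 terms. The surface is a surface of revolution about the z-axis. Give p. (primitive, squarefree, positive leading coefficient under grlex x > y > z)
2*x^2 + 2*y^2 - 3*z^2 + 3

First, the picture has 2 separate pieces. Treating them together as one polynomial.
Next, degree: no degree-1 surface has this shape, so deg p = 2.
Next, by symmetry, the z-axis is an axis of rotation, so x and y enter only as x² + y².
Then, observable constraints: among the integer gridlines, it crosses the z-axis at z ∈ {-1, 1}; it misses every integer gridline on the y-axis; the surface avoids every integer x-axis point in the box.
Finally, together with the visible shape, these determine p as stated.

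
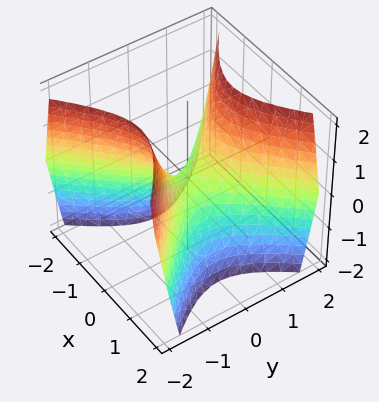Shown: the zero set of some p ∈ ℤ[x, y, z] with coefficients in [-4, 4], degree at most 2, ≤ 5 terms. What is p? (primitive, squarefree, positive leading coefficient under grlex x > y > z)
1. Degree: a saddle surface; a quadric, so deg p = 2.
2. Symmetries: the y ↦ −y reflection is a symmetry, so y appears only in even powers; mirror symmetry x ↦ −x ⇒ only even powers of x.
3. From the axis intercepts and sections: it crosses the y-axis at the gridline y = 0; it crosses the x-axis at the gridline x = 0; one z-axis crossing is at z = 0.
4. The integer polynomial consistent with all of this is the stated p.

3*x^2 - 3*y^2 + 2*z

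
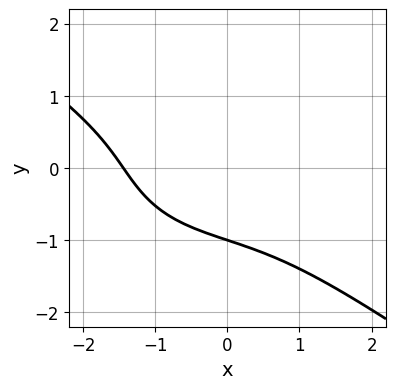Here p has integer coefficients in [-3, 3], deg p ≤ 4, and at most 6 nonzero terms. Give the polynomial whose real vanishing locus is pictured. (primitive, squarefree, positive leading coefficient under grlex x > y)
1. deg p = 3. No degree-2 curve has this shape.
2. Reading off the gridlines: it crosses the y-axis at the gridline y = -1.
3. Solving for integer coefficients yields p as stated.

x^3 + 3*y^3 - 3*x*y + 3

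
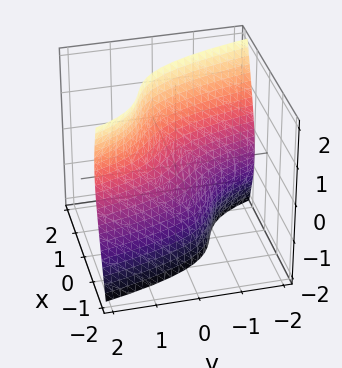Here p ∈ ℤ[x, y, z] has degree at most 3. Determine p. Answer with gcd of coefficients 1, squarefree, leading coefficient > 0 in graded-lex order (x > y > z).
(a) The degree is 3 — a generic line meets the surface in up to 3 points.
(b) Observable constraints: it crosses the y-axis at the gridline y = 0; it crosses the z-axis at the gridline z = 0.
(c) Fitting integer coefficients to these (and the overall shape) gives p.

3*x^3 + y*z^2 + 3*x + 3*y - 3*z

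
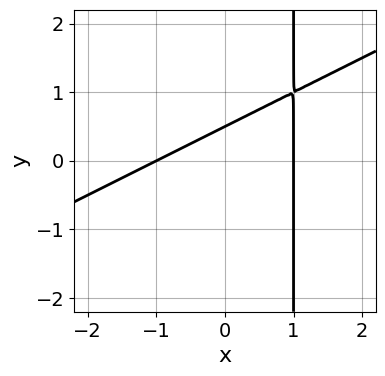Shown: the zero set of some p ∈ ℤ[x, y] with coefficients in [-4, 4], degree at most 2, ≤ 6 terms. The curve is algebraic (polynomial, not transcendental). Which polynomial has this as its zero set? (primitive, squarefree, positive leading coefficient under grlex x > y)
x^2 - 2*x*y + 2*y - 1

deg p = 2. The shape is more complex than any degree-1 curve.
Observable constraints: the x-axis gridline crossings are at x ∈ {-1, 1}.
Matching integer coefficients to the picture gives p.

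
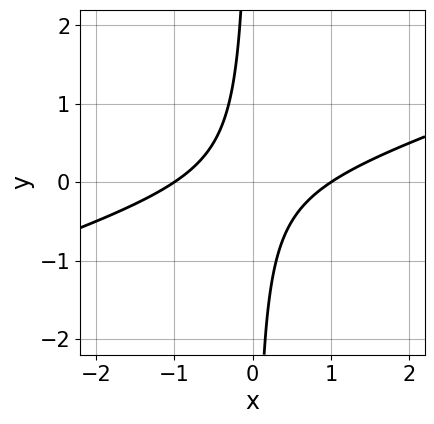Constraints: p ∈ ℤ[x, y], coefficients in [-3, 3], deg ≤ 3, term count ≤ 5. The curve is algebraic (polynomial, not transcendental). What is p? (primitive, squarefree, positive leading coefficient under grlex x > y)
x^2 - 3*x*y - 1

First, degree: a generic line meets the curve in up to 2 points, so deg p = 2.
Next, from the visible intercepts: it misses every integer gridline on the y-axis; the x-axis gridline crossings are at x ∈ {-1, 1}.
Finally, the integer polynomial consistent with all of this is the stated p.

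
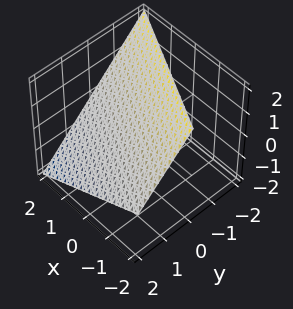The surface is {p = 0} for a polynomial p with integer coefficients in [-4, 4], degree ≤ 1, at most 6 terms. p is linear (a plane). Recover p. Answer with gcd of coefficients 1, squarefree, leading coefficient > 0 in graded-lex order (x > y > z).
Degree: every cross-section is a straight line — this is a plane, so deg p = 1.
From the axis intercepts and sections: one y-axis crossing is at y = 1; it crosses the z-axis at the gridline z = 1; it meets the x-axis at x = 2 (among the integer gridlines).
The integer polynomial consistent with all of this is the stated p.

x + 2*y + 2*z - 2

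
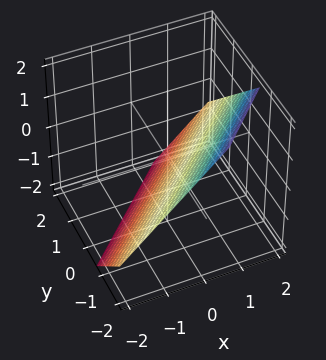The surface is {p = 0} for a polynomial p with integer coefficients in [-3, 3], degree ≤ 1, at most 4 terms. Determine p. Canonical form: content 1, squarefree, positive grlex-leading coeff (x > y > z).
1. deg p = 1. The surface is flat (a plane).
2. Matching integer coefficients to the picture gives p.

3*x - 3*y - 3*z - 2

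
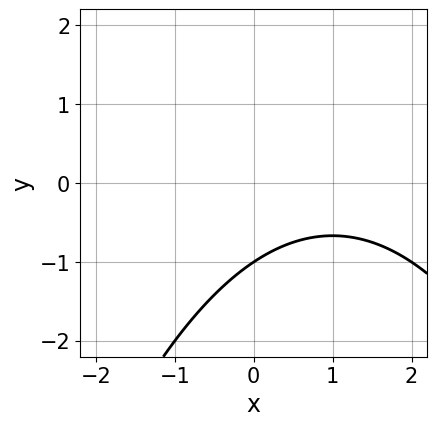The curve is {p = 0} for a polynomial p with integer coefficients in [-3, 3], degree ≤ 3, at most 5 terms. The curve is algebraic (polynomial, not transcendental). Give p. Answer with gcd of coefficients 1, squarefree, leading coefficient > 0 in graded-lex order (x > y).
x^2 - 2*x + 3*y + 3

(a) Degree: no degree-1 curve has this shape, so deg p = 2.
(b) Against the integer gridlines: it misses every integer gridline on the x-axis; it crosses the y-axis at the gridline y = -1.
(c) Fitting integer coefficients to these (and the overall shape) gives p.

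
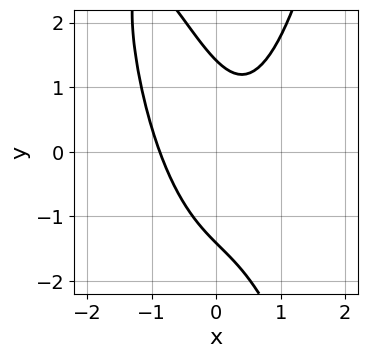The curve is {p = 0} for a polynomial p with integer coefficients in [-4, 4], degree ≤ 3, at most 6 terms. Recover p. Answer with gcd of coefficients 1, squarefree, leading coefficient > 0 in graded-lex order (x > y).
(a) The degree is 3 — no degree-2 curve has this shape.
(b) The integer polynomial consistent with all of this is the stated p.

3*x^3 + x^2*y - 2*x*y - y^2 + 2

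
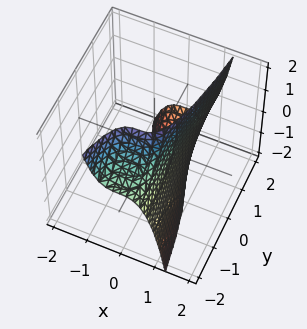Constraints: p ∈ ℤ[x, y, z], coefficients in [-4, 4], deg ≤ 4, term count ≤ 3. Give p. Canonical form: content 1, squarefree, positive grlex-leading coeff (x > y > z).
1. Degree: a generic line meets the surface in up to 3 points, so deg p = 3.
2. Against the integer gridlines: no z-intercept at any integer in the box; no y-intercept at any integer in the box.
3. Putting this together gives p.

3*x^3 - y*z - 2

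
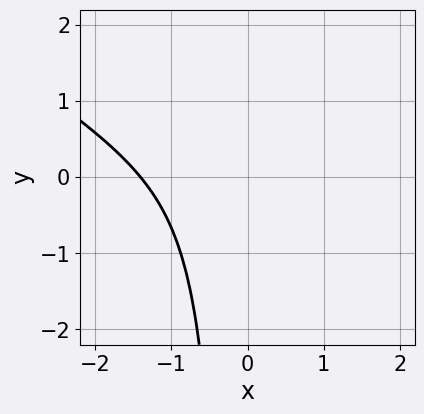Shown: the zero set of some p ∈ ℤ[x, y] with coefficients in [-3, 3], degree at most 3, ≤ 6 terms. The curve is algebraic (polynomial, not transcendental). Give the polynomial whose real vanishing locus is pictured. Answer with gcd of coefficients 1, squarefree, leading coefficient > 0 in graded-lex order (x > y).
2*x^3 + 3*x^2*y + 2*x^2 + x + 3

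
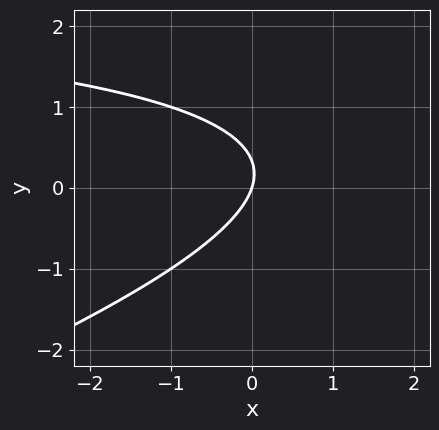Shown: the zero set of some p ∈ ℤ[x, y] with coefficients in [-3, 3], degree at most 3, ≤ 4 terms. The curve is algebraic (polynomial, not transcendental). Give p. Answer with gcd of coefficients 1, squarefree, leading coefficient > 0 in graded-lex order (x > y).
x*y - 3*y^2 - 3*x + y

1. deg p = 2. The shape is more complex than any degree-1 curve.
2. From the axis intercepts and sections: one y-axis crossing is at y = 0; one x-axis crossing is at x = 0.
3. Solving for integer coefficients yields p as stated.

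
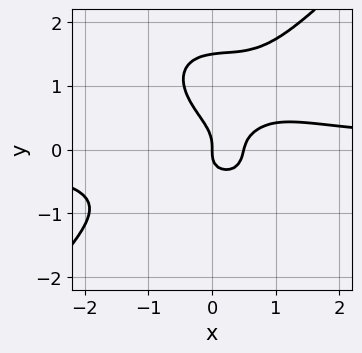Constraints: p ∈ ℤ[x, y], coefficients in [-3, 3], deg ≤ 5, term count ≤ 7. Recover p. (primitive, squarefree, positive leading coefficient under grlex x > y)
The degree is 4 — the shape is more complex than any degree-3 curve.
Checking where it meets the axes: it crosses the x-axis at the gridline x = 0; it meets the y-axis at y = 0 (among the integer gridlines).
Putting this together gives p.

2*x^3*y - 2*y^4 + 3*y^3 - 2*x^2 + x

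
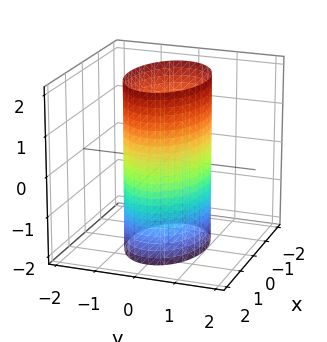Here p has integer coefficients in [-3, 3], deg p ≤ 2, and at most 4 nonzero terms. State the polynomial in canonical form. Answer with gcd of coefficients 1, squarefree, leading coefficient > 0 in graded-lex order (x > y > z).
x^2 + 2*y^2 - 2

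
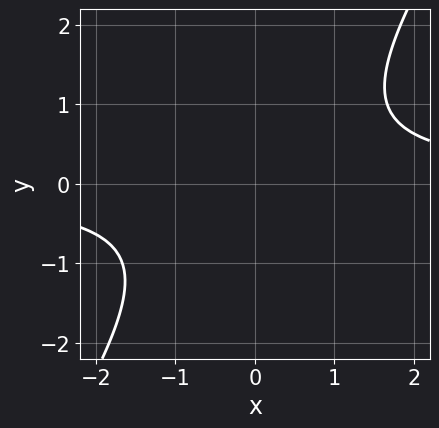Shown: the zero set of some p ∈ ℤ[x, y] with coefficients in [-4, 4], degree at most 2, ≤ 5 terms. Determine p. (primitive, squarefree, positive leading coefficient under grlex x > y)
First, the degree is 2 — a generic line meets the curve in up to 2 points.
Next, against the integer gridlines: the curve avoids every integer y-axis point in the box; the curve avoids every integer x-axis point in the box.
Finally, assembling these constraints gives the stated polynomial.

3*x*y - 2*y^2 - 3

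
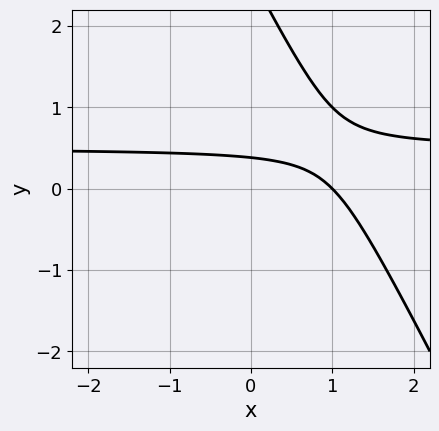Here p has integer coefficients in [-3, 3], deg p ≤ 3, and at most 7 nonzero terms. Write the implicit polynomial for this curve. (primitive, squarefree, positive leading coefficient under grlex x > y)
Degree: the shape is more complex than any degree-1 curve, so deg p = 2.
From the visible intercepts: one x-axis crossing is at x = 1.
Solving for integer coefficients yields p as stated.

2*x*y + y^2 - x - 3*y + 1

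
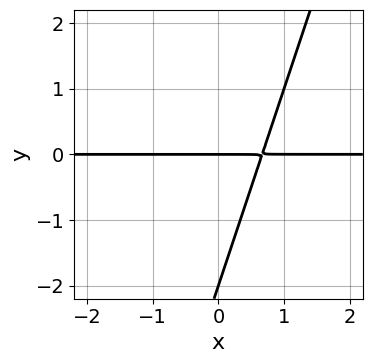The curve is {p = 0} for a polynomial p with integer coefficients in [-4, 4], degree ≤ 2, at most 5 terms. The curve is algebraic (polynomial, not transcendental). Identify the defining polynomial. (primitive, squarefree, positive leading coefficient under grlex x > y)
First, deg p = 2. A generic line meets the curve in up to 2 points.
Then, from the visible intercepts: the y-axis gridline crossings are at y ∈ {-2, 0}; the visible x-axis segment lies entirely on the curve.
Finally, these observations pin down the coefficients.

3*x*y - y^2 - 2*y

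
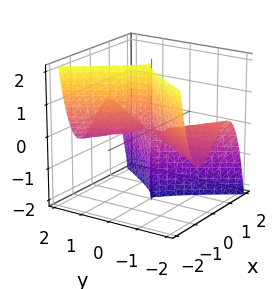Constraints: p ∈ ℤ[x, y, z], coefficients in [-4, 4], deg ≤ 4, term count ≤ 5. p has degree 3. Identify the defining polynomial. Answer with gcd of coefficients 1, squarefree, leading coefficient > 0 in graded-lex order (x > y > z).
3*x^3 - x*y^2 + y^2*z

First, degree: no degree-2 surface has this shape, so deg p = 3.
Next, reading off the gridlines: one x-axis crossing is at x = 0; every point of the z-axis in the box is on the surface; every point of the y-axis in the box is on the surface.
Finally, matching integer coefficients to the picture gives p.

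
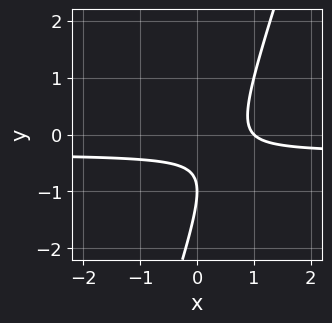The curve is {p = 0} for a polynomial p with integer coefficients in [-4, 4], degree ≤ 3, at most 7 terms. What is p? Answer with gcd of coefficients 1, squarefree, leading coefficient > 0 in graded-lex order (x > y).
3*x*y - y^2 + x - 2*y - 1

1. The degree is 2 — no degree-1 curve has this shape.
2. Against the integer gridlines: it meets the y-axis at y = -1 (among the integer gridlines); it crosses the x-axis at the gridline x = 1.
3. Together with the visible shape, these determine p as stated.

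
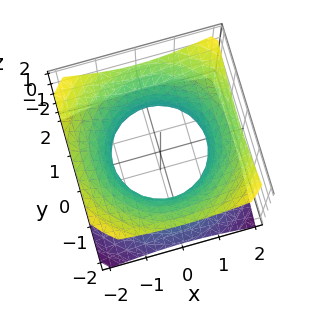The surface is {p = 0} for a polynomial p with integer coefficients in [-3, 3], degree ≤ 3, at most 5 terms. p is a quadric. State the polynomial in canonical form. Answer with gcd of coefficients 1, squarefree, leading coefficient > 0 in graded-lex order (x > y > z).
1. Degree: an hourglass — one-sheet hyperboloid; a quadric, so deg p = 2.
2. Symmetry: the z-axis is an axis of rotation, so x and y enter only as x² + y²; it's symmetric under z → −z, forcing even powers of z.
3. Observable constraints: it misses every integer gridline on the z-axis; a circular section at z = 1 has radius between 1 and 2.
4. These observations pin down the coefficients.

2*x^2 + 2*y^2 - 3*z^2 - 3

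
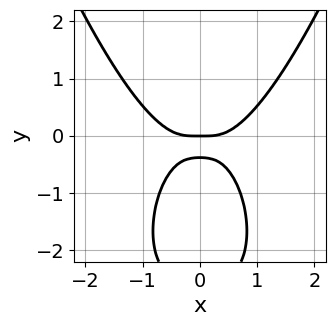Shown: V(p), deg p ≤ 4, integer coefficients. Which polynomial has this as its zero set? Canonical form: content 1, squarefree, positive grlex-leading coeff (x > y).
2*x^4 - x^2*y - y^3 - 3*y^2 - y

Degree: no degree-3 curve has this shape, so deg p = 4.
Symmetries: mirror symmetry x ↦ −x ⇒ only even powers of x.
Observable constraints: it meets the y-axis at y = 0 (among the integer gridlines); one x-axis crossing is at x = 0.
Fitting integer coefficients to these (and the overall shape) gives p.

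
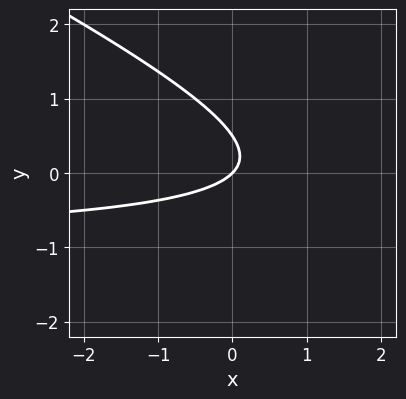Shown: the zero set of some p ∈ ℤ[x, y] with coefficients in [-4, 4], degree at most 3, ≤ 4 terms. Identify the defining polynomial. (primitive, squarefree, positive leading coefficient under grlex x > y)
x*y + 2*y^2 + x - y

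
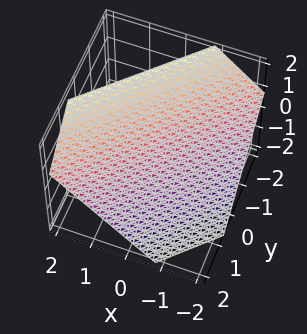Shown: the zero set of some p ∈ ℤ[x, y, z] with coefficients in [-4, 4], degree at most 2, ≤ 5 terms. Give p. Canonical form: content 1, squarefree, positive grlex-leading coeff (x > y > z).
3*x - 3*y - 3*z + 2

1. deg p = 1.
2. Matching integer coefficients to the picture gives p.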